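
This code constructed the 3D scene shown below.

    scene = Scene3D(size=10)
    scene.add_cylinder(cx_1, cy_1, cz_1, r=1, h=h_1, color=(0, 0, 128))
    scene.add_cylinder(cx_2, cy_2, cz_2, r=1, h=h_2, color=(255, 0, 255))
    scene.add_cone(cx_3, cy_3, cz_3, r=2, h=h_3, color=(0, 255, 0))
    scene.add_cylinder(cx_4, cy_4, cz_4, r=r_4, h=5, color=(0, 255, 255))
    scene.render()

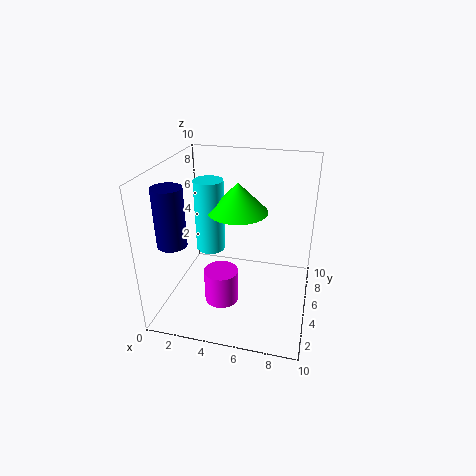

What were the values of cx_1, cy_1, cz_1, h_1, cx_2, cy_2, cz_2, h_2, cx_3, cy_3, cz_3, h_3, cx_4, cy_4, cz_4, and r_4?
cx_1 = 1; cy_1 = 3; cz_1 = 5; h_1 = 4; cx_2 = 5; cy_2 = 1; cz_2 = 3; h_2 = 2; cx_3 = 5; cy_3 = 5; cz_3 = 7; h_3 = 2; cx_4 = 3; cy_4 = 5; cz_4 = 4; r_4 = 1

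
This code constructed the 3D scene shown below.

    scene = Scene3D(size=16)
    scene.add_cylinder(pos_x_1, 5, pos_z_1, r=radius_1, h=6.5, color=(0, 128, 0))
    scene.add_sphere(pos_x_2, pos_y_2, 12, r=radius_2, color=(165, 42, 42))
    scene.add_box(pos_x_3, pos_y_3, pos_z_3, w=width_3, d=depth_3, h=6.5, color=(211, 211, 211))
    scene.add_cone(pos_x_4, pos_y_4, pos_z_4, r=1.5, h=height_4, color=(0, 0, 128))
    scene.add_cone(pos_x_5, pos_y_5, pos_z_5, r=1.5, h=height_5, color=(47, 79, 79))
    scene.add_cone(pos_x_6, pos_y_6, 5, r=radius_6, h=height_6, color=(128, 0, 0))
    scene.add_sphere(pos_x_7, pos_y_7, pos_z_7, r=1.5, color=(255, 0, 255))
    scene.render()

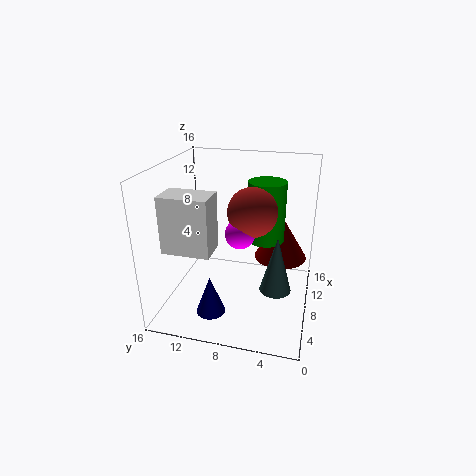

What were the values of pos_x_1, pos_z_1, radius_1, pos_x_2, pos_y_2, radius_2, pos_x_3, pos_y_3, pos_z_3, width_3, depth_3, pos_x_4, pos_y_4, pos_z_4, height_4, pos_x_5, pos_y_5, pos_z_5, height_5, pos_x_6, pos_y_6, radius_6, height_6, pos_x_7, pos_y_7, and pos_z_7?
pos_x_1 = 8.5; pos_z_1 = 8; radius_1 = 2; pos_x_2 = 6; pos_y_2 = 6; radius_2 = 2.5; pos_x_3 = 5; pos_y_3 = 10.5; pos_z_3 = 6.5; width_3 = 3.5; depth_3 = 5.5; pos_x_4 = 2.5; pos_y_4 = 9.5; pos_z_4 = 2; height_4 = 4; pos_x_5 = 3; pos_y_5 = 3; pos_z_5 = 5.5; height_5 = 5.5; pos_x_6 = 10.5; pos_y_6 = 3.5; radius_6 = 3; height_6 = 5; pos_x_7 = 5; pos_y_7 = 7; pos_z_7 = 10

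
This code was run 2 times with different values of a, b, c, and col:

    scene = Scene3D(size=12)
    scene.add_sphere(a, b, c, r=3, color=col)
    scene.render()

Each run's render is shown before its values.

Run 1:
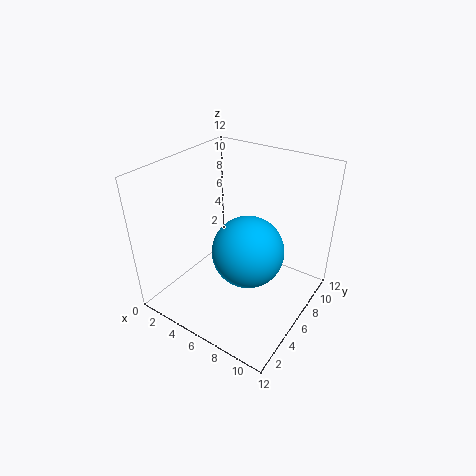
a = 7, b = 6, c = 5, col = 'deepskyblue'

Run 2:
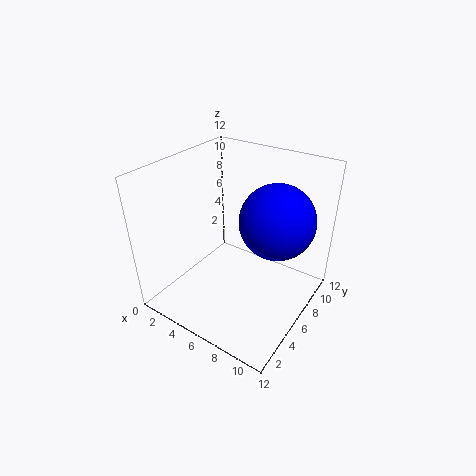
a = 9, b = 7, c = 8, col = 'blue'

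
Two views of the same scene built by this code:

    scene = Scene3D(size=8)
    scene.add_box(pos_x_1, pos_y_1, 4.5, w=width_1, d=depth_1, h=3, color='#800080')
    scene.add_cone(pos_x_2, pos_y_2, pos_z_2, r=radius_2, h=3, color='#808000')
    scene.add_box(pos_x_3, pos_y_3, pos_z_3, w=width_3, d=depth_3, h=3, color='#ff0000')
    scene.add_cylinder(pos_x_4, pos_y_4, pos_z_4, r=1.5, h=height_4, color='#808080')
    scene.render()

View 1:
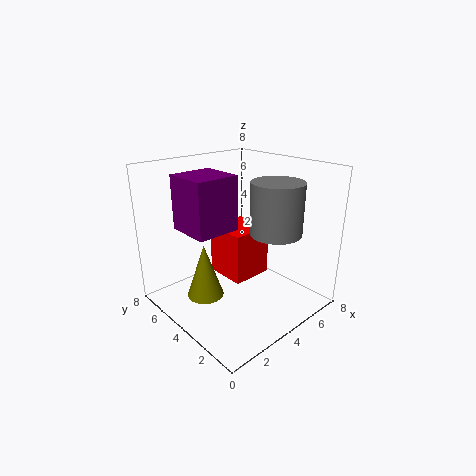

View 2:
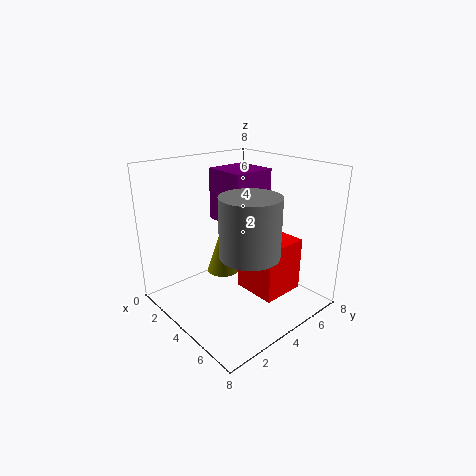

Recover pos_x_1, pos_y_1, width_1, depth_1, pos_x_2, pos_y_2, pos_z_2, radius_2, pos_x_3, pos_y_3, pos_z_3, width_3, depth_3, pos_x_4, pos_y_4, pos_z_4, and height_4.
pos_x_1 = 1.5, pos_y_1 = 4, width_1 = 2.5, depth_1 = 2.5, pos_x_2 = 2, pos_y_2 = 4.5, pos_z_2 = 1, radius_2 = 1, pos_x_3 = 4, pos_y_3 = 4, pos_z_3 = 1, width_3 = 2.5, depth_3 = 2.5, pos_x_4 = 6, pos_y_4 = 3, pos_z_4 = 4, height_4 = 3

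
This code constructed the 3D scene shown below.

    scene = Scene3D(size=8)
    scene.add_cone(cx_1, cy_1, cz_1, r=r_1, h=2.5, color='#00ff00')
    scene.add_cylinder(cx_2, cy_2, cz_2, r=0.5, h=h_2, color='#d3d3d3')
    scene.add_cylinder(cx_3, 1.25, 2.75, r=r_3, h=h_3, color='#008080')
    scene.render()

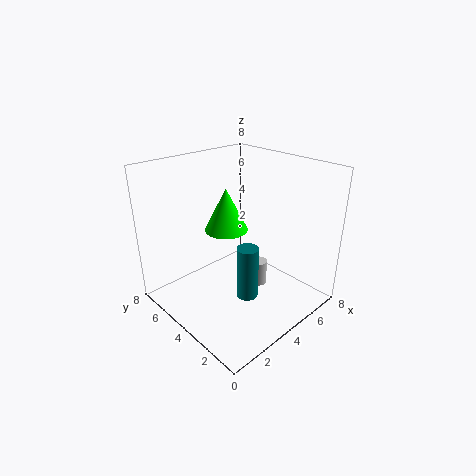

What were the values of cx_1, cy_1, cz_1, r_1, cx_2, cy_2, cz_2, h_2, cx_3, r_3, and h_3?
cx_1 = 4.25, cy_1 = 5.25, cz_1 = 4, r_1 = 1.25, cx_2 = 5.5, cy_2 = 3.75, cz_2 = 0.5, h_2 = 1.5, cx_3 = 2, r_3 = 0.5, h_3 = 2.5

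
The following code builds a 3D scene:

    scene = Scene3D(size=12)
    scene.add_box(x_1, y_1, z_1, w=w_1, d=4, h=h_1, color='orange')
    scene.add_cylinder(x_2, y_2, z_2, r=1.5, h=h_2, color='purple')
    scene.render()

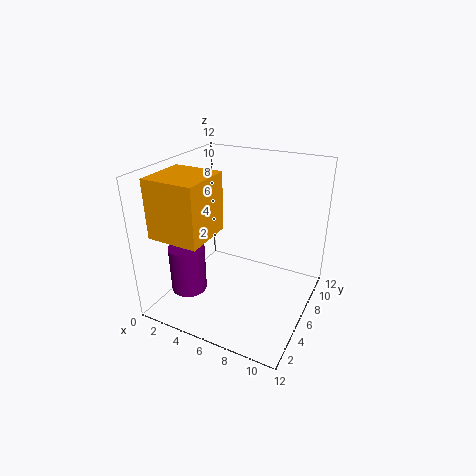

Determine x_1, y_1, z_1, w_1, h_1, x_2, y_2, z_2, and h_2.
x_1 = 1.5, y_1 = 0.5, z_1 = 7.5, w_1 = 4, h_1 = 4.5, x_2 = 2.5, y_2 = 3.5, z_2 = 1.5, h_2 = 4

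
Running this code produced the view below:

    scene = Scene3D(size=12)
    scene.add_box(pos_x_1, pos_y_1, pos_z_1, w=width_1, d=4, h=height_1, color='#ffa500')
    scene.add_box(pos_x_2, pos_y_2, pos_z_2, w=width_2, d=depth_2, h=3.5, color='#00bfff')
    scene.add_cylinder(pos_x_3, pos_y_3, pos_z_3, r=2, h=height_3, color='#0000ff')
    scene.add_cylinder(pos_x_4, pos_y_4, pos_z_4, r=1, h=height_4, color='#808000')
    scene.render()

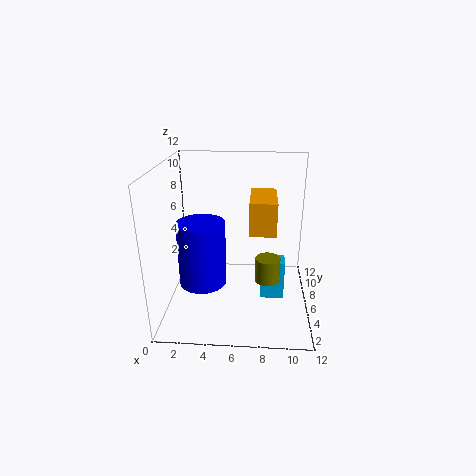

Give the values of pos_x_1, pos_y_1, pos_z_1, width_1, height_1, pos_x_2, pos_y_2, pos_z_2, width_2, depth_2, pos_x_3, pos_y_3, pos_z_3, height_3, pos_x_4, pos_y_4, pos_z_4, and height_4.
pos_x_1 = 7
pos_y_1 = 3
pos_z_1 = 7.5
width_1 = 2
height_1 = 2.5
pos_x_2 = 8
pos_y_2 = 5.5
pos_z_2 = 0.5
width_2 = 2
depth_2 = 1.5
pos_x_3 = 3
pos_y_3 = 5.5
pos_z_3 = 2
height_3 = 5.5
pos_x_4 = 8.5
pos_y_4 = 4.5
pos_z_4 = 3
height_4 = 2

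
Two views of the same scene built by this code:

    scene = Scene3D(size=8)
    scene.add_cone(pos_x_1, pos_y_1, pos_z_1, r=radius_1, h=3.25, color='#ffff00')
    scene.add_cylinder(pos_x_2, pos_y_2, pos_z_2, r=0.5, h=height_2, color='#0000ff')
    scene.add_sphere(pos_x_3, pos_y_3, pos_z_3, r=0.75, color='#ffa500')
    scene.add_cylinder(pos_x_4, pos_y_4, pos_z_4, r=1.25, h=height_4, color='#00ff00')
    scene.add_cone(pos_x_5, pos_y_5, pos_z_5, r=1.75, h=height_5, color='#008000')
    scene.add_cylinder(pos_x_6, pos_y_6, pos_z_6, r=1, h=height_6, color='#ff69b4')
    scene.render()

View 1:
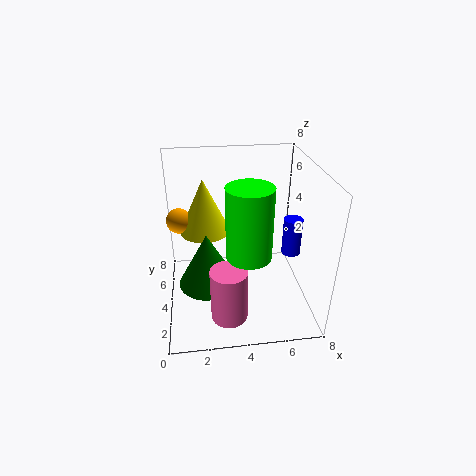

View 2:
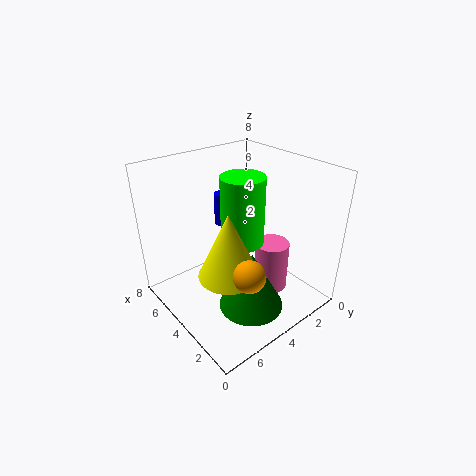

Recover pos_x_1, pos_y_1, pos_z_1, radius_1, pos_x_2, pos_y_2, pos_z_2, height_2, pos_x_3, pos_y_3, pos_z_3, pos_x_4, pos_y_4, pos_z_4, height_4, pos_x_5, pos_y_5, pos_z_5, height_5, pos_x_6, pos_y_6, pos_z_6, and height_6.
pos_x_1 = 2.25
pos_y_1 = 6
pos_z_1 = 3.5
radius_1 = 1.5
pos_x_2 = 6.75
pos_y_2 = 3
pos_z_2 = 3.5
height_2 = 2
pos_x_3 = 0.75
pos_y_3 = 6
pos_z_3 = 4.25
pos_x_4 = 4.5
pos_y_4 = 3.25
pos_z_4 = 3.25
height_4 = 4
pos_x_5 = 2.25
pos_y_5 = 4.5
pos_z_5 = 0.75
height_5 = 3.25
pos_x_6 = 3.25
pos_y_6 = 2
pos_z_6 = 0.25
height_6 = 3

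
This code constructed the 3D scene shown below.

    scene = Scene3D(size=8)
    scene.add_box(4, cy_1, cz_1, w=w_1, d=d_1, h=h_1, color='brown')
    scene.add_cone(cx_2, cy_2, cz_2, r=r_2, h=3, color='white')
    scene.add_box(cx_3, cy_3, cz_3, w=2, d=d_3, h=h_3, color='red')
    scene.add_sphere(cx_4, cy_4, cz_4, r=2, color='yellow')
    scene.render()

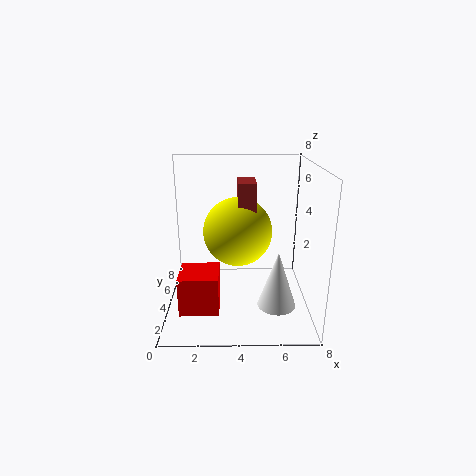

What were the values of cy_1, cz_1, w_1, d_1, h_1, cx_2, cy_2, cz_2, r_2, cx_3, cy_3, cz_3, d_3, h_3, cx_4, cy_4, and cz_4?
cy_1 = 4, cz_1 = 5, w_1 = 1, d_1 = 2, h_1 = 2, cx_2 = 6, cy_2 = 2, cz_2 = 1, r_2 = 1, cx_3 = 1, cy_3 = 1, cz_3 = 1, d_3 = 2, h_3 = 2, cx_4 = 4, cy_4 = 5, cz_4 = 4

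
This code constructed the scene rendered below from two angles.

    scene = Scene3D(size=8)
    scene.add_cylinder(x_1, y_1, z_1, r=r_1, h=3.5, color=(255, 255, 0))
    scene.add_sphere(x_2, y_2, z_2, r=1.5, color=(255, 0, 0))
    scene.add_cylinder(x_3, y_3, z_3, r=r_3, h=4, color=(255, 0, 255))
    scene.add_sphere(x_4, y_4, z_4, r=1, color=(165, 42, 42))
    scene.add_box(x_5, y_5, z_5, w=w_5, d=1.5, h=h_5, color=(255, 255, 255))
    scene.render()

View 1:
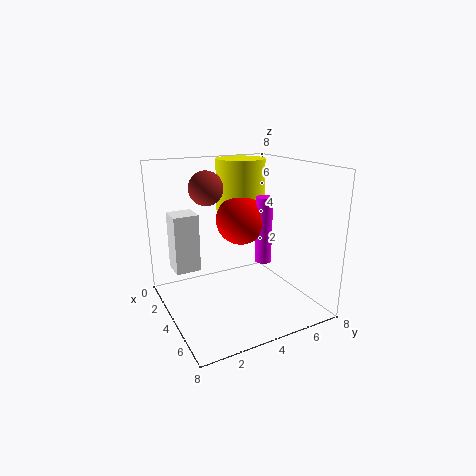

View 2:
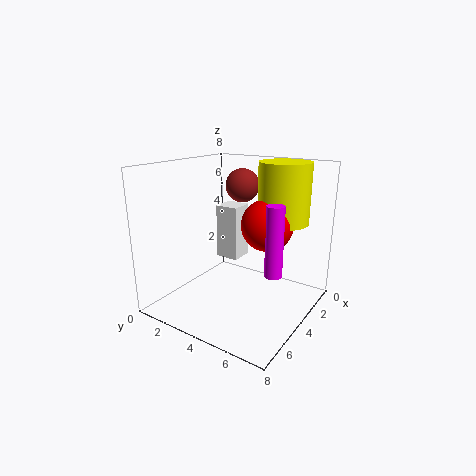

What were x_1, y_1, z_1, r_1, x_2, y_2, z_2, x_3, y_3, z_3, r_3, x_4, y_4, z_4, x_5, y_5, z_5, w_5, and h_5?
x_1 = 1.5
y_1 = 5.5
z_1 = 4.5
r_1 = 1.5
x_2 = 2.5
y_2 = 5
z_2 = 4.5
x_3 = 3.5
y_3 = 6
z_3 = 2
r_3 = 0.5
x_4 = 2
y_4 = 3
z_4 = 6.5
x_5 = 0.5
y_5 = 1
z_5 = 1.5
w_5 = 1.5
h_5 = 3.5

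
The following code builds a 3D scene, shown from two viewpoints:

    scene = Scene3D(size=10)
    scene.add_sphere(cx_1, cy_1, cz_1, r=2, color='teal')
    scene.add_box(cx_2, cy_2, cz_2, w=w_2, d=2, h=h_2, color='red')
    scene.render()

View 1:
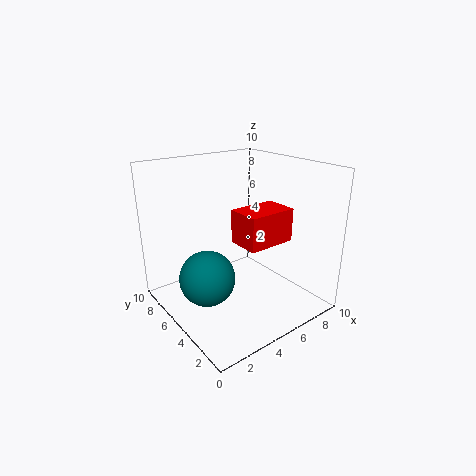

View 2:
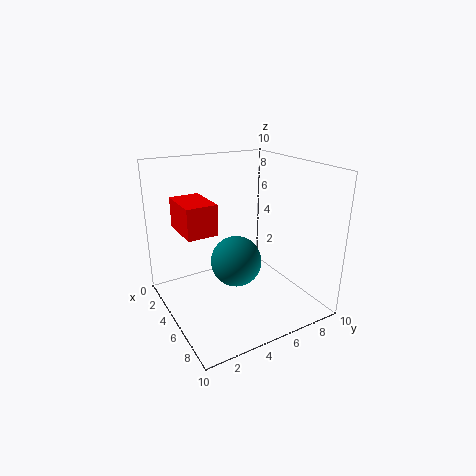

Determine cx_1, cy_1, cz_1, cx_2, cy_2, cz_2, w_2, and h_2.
cx_1 = 3
cy_1 = 6
cz_1 = 2
cx_2 = 3
cy_2 = 1
cz_2 = 6
w_2 = 3
h_2 = 2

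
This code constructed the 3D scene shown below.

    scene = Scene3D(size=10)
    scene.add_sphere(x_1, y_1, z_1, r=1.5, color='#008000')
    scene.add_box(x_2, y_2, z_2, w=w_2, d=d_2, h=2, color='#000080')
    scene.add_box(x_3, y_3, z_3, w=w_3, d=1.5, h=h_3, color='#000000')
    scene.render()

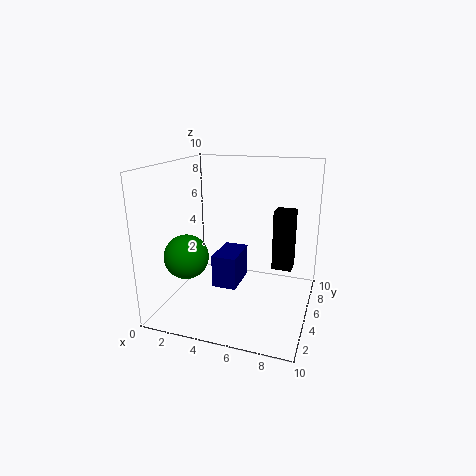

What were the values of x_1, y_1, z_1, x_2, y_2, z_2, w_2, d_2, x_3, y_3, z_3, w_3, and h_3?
x_1 = 2; y_1 = 3; z_1 = 4; x_2 = 4.5; y_2 = 1.5; z_2 = 3; w_2 = 1.5; d_2 = 2.5; x_3 = 7; y_3 = 7; z_3 = 2; w_3 = 1.5; h_3 = 4.5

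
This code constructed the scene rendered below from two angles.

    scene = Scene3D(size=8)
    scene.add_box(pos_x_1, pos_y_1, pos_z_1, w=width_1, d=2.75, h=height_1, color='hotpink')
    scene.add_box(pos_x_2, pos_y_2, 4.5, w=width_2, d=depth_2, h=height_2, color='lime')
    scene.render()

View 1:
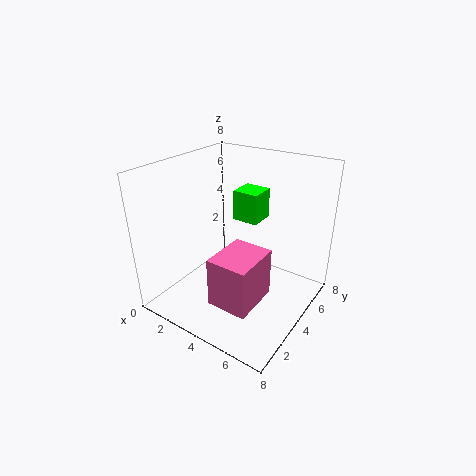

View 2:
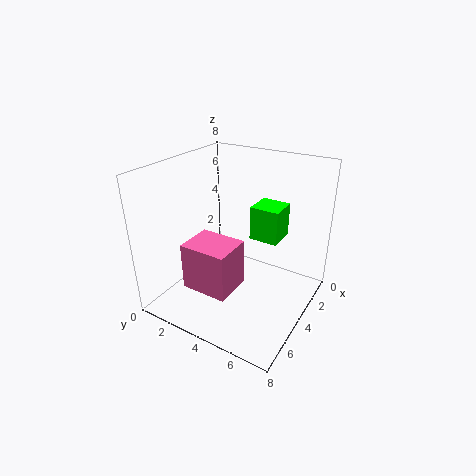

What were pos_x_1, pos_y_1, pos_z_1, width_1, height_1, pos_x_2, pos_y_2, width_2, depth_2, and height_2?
pos_x_1 = 3.75; pos_y_1 = 1.5; pos_z_1 = 1; width_1 = 2.25; height_1 = 2.75; pos_x_2 = 3; pos_y_2 = 5; width_2 = 1.5; depth_2 = 1.5; height_2 = 1.75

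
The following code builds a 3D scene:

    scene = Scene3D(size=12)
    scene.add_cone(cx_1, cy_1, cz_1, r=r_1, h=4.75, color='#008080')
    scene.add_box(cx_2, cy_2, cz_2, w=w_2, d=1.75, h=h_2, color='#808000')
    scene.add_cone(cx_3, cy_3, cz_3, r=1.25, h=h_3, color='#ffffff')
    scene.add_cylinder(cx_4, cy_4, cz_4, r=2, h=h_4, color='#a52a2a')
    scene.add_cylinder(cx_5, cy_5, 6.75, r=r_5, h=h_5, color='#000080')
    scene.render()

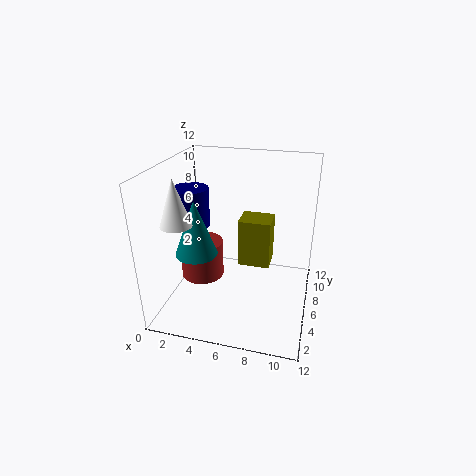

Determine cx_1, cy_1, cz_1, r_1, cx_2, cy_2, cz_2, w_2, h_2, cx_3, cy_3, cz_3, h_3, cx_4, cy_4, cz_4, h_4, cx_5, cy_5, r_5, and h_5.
cx_1 = 2.75
cy_1 = 4.75
cz_1 = 4.75
r_1 = 1.75
cx_2 = 7.5
cy_2 = 0.25
cz_2 = 7.25
w_2 = 2
h_2 = 3
cx_3 = 1.75
cy_3 = 3.5
cz_3 = 7.75
h_3 = 3.75
cx_4 = 2
cy_4 = 7.75
cz_4 = 0.75
h_4 = 3.5
cx_5 = 2
cy_5 = 6
r_5 = 1.5
h_5 = 3.25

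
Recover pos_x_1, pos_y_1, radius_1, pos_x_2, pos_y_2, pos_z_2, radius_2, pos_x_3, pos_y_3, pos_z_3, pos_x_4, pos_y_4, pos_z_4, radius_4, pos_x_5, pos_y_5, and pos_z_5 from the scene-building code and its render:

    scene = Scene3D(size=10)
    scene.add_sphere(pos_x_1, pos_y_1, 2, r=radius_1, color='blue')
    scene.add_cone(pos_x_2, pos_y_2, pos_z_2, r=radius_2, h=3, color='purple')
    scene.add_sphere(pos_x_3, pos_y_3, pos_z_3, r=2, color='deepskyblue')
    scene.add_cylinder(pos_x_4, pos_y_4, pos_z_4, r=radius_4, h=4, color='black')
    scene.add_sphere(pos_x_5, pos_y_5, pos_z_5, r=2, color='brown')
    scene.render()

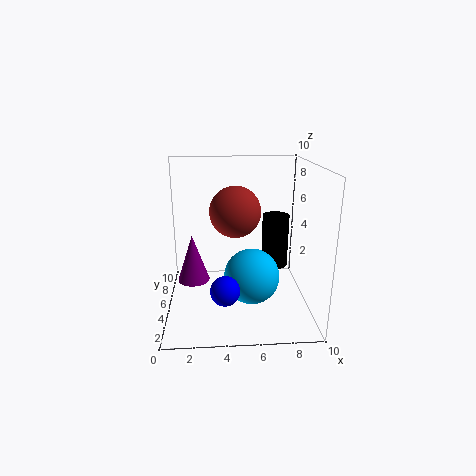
pos_x_1 = 4; pos_y_1 = 3; radius_1 = 1; pos_x_2 = 2; pos_y_2 = 3; pos_z_2 = 3; radius_2 = 1; pos_x_3 = 6; pos_y_3 = 5; pos_z_3 = 2; pos_x_4 = 8; pos_y_4 = 7; pos_z_4 = 2; radius_4 = 1; pos_x_5 = 5; pos_y_5 = 8; pos_z_5 = 6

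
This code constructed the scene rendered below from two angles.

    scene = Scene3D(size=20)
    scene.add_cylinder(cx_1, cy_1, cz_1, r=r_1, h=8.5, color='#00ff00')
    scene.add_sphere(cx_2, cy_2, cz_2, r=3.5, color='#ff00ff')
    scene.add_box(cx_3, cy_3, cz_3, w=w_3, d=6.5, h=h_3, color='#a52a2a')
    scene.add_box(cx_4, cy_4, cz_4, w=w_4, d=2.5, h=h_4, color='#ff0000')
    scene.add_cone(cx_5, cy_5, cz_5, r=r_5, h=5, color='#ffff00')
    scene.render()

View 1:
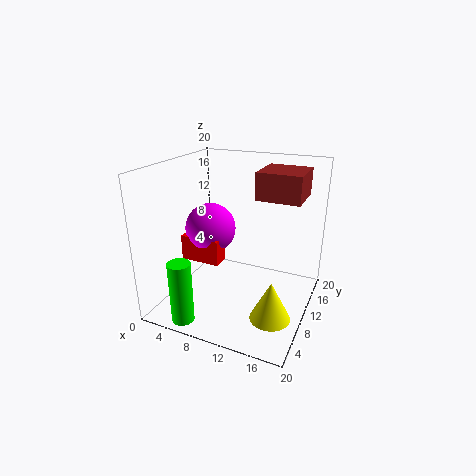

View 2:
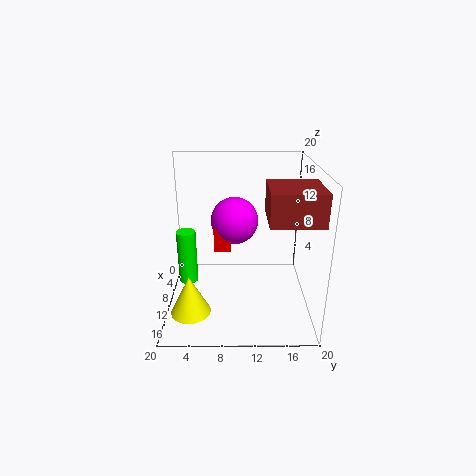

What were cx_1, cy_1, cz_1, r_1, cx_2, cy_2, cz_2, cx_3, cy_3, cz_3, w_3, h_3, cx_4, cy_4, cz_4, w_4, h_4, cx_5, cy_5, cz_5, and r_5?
cx_1 = 5.5
cy_1 = 2
cz_1 = 0.5
r_1 = 1.5
cx_2 = 6
cy_2 = 9.5
cz_2 = 11
cx_3 = 11
cy_3 = 13.5
cz_3 = 14.5
w_3 = 6.5
h_3 = 4
cx_4 = 3
cy_4 = 6.5
cz_4 = 7
w_4 = 5.5
h_4 = 3.5
cx_5 = 17
cy_5 = 4
cz_5 = 3
r_5 = 2.5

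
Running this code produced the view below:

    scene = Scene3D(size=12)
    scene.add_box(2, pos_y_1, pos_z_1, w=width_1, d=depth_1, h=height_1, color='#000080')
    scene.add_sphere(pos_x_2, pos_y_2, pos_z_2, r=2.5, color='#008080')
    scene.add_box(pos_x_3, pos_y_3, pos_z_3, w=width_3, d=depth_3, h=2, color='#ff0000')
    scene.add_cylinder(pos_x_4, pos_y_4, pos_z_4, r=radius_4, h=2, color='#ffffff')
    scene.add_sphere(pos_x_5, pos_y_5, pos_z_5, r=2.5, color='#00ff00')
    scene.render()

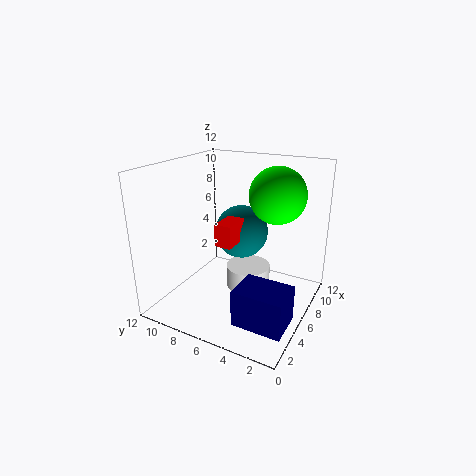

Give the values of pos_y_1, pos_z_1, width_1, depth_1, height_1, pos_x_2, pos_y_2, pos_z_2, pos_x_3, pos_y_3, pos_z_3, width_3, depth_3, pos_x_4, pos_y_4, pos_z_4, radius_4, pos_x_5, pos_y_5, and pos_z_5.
pos_y_1 = 0.5
pos_z_1 = 0.5
width_1 = 3
depth_1 = 4
height_1 = 3
pos_x_2 = 9.5
pos_y_2 = 7.5
pos_z_2 = 5
pos_x_3 = 5.5
pos_y_3 = 6.5
pos_z_3 = 5
width_3 = 2.5
depth_3 = 1.5
pos_x_4 = 8
pos_y_4 = 6
pos_z_4 = 0.5
radius_4 = 2
pos_x_5 = 9.5
pos_y_5 = 4
pos_z_5 = 9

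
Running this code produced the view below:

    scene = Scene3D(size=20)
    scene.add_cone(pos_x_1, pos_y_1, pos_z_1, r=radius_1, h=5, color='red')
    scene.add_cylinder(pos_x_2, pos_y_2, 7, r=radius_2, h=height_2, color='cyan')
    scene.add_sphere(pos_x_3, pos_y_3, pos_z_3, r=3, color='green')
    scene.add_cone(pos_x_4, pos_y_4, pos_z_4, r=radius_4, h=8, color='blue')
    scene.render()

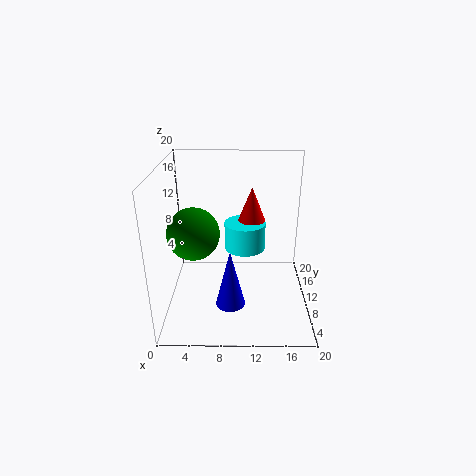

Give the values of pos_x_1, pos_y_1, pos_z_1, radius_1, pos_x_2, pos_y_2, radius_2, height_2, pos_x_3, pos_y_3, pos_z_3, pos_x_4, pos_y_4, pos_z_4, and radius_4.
pos_x_1 = 12
pos_y_1 = 14
pos_z_1 = 11
radius_1 = 2
pos_x_2 = 11
pos_y_2 = 13
radius_2 = 3
height_2 = 4
pos_x_3 = 5
pos_y_3 = 3
pos_z_3 = 14
pos_x_4 = 9
pos_y_4 = 6
pos_z_4 = 2
radius_4 = 2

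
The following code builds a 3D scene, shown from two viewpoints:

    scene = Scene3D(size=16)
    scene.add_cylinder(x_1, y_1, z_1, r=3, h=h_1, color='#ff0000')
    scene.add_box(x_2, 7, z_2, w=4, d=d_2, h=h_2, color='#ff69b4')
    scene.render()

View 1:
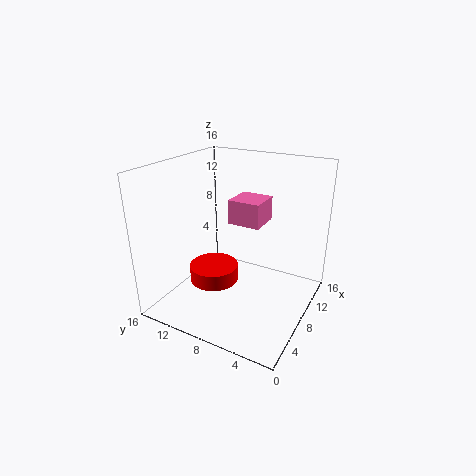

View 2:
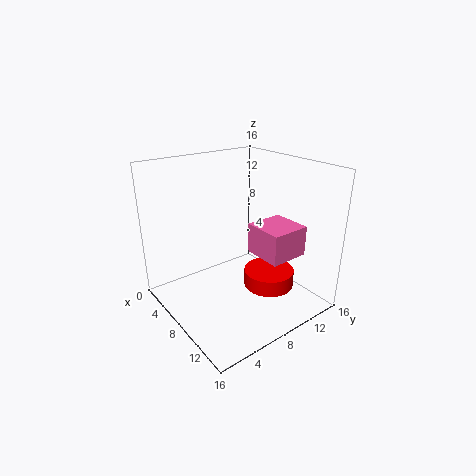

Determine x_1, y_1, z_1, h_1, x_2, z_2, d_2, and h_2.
x_1 = 9, y_1 = 12, z_1 = 1, h_1 = 2, x_2 = 11, z_2 = 8, d_2 = 4, h_2 = 3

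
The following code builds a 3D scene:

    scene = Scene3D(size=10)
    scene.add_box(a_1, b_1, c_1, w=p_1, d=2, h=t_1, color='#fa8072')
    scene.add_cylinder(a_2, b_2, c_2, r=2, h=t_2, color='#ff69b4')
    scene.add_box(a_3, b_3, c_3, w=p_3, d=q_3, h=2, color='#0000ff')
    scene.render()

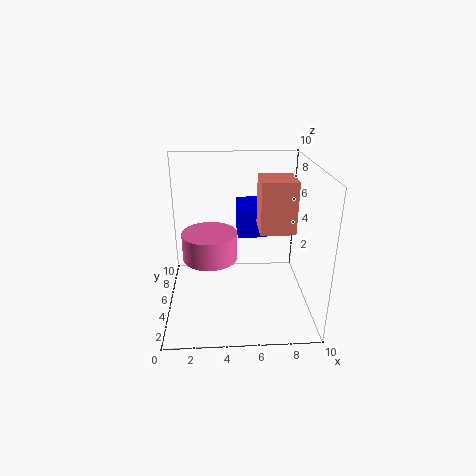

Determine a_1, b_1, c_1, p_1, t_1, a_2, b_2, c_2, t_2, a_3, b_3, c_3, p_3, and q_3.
a_1 = 6
b_1 = 1
c_1 = 7
p_1 = 2
t_1 = 3
a_2 = 3
b_2 = 6
c_2 = 3
t_2 = 2
a_3 = 5
b_3 = 5
c_3 = 5
p_3 = 2
q_3 = 3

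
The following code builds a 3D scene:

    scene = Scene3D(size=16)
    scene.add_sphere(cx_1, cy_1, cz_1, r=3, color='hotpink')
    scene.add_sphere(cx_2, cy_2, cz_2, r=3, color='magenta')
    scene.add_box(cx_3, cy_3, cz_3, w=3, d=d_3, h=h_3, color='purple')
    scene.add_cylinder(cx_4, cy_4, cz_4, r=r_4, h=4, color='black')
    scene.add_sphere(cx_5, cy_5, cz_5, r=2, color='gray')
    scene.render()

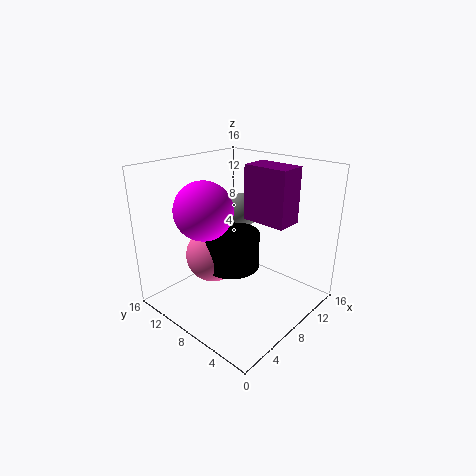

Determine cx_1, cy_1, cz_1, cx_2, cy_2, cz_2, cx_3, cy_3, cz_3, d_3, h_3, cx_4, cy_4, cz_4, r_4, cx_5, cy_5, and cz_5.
cx_1 = 6
cy_1 = 10
cz_1 = 6
cx_2 = 4
cy_2 = 9
cz_2 = 12
cx_3 = 9
cy_3 = 3
cz_3 = 10
d_3 = 5
h_3 = 6
cx_4 = 7
cy_4 = 8
cz_4 = 5
r_4 = 3
cx_5 = 11
cy_5 = 10
cz_5 = 10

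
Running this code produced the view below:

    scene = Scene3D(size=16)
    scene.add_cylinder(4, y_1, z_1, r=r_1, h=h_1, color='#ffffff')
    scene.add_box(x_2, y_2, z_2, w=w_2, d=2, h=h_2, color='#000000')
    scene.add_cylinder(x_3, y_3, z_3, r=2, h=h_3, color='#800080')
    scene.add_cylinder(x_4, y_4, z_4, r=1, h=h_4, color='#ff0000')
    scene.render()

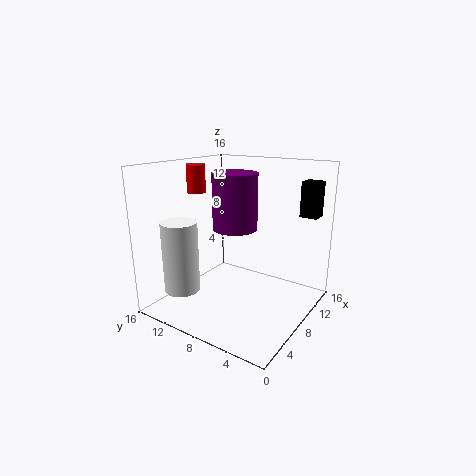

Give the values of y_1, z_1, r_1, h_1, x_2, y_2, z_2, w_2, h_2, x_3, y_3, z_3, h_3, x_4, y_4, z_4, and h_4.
y_1 = 13; z_1 = 2; r_1 = 2; h_1 = 8; x_2 = 13; y_2 = 1; z_2 = 10; w_2 = 2; h_2 = 4; x_3 = 3; y_3 = 5; z_3 = 11; h_3 = 5; x_4 = 6; y_4 = 12; z_4 = 13; h_4 = 3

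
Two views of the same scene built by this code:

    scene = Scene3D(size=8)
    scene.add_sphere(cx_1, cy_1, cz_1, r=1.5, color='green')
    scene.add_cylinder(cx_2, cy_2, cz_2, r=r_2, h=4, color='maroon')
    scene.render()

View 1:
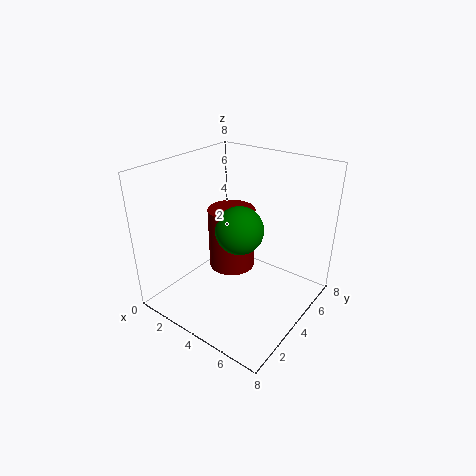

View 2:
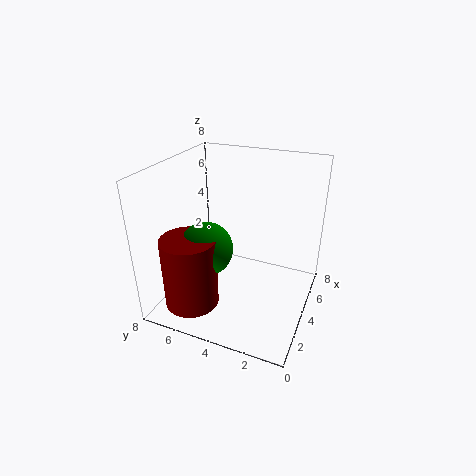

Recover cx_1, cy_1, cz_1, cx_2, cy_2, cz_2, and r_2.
cx_1 = 3, cy_1 = 5.5, cz_1 = 3.5, cx_2 = 2, cy_2 = 6, cz_2 = 0.5, r_2 = 1.5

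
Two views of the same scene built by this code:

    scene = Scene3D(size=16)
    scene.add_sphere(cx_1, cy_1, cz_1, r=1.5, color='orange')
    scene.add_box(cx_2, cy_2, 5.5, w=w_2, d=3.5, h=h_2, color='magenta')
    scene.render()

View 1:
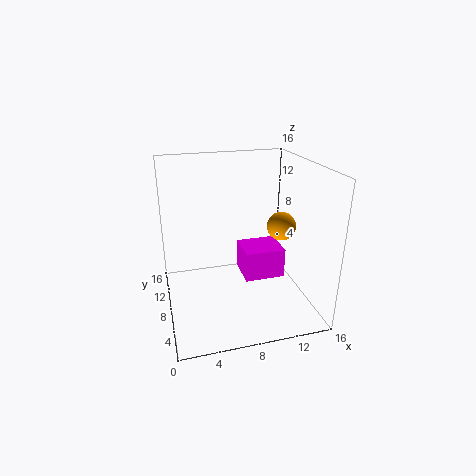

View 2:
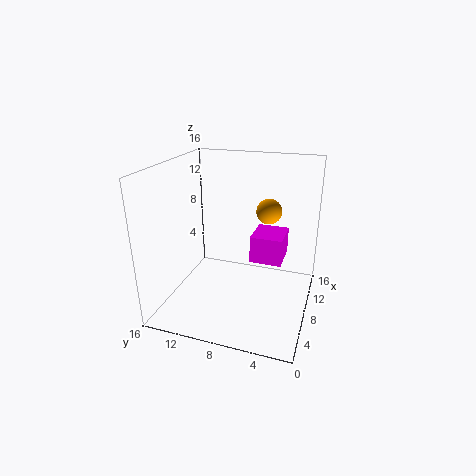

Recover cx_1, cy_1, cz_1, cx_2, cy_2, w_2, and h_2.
cx_1 = 12; cy_1 = 5.5; cz_1 = 10; cx_2 = 7.5; cy_2 = 3; w_2 = 4; h_2 = 3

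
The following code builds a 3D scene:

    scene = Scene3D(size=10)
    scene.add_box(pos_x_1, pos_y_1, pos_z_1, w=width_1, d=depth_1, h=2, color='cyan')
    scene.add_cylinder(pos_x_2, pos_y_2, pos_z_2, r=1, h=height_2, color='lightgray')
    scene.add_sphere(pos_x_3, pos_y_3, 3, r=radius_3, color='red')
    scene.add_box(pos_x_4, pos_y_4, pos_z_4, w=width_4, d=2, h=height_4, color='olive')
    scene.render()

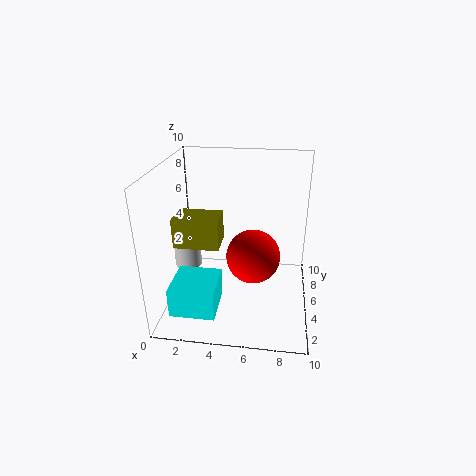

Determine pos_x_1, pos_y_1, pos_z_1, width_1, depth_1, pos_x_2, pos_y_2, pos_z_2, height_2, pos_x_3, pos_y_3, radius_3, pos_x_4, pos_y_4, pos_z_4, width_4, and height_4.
pos_x_1 = 1, pos_y_1 = 1, pos_z_1 = 1, width_1 = 3, depth_1 = 3, pos_x_2 = 1, pos_y_2 = 6, pos_z_2 = 2, height_2 = 2, pos_x_3 = 6, pos_y_3 = 6, radius_3 = 2, pos_x_4 = 1, pos_y_4 = 3, pos_z_4 = 5, width_4 = 3, height_4 = 2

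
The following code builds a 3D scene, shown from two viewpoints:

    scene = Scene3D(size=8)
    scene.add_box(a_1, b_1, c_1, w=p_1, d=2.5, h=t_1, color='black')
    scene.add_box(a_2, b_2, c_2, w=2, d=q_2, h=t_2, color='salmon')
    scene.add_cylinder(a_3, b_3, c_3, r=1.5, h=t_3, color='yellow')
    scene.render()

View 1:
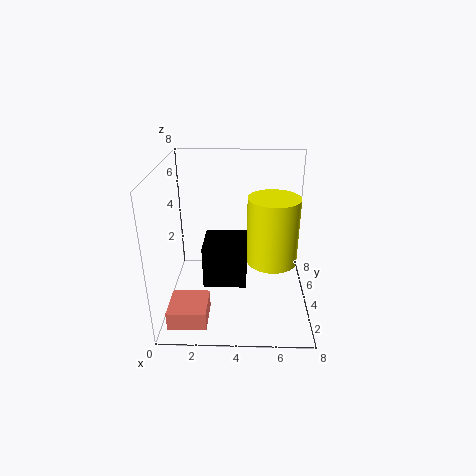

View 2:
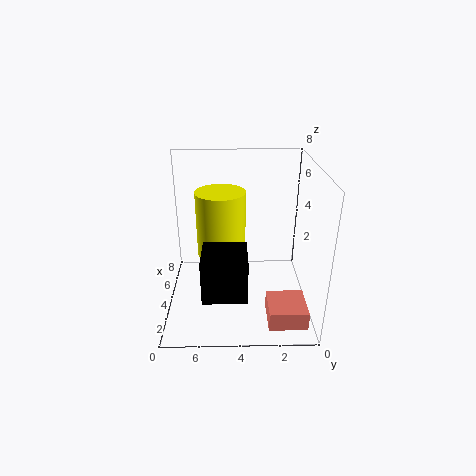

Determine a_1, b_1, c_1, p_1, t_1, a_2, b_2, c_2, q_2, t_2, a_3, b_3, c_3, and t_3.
a_1 = 2
b_1 = 3.5
c_1 = 1
p_1 = 2.5
t_1 = 2.5
a_2 = 0.5
b_2 = 0.5
c_2 = 0.5
q_2 = 2
t_2 = 1
a_3 = 6
b_3 = 5
c_3 = 2
t_3 = 4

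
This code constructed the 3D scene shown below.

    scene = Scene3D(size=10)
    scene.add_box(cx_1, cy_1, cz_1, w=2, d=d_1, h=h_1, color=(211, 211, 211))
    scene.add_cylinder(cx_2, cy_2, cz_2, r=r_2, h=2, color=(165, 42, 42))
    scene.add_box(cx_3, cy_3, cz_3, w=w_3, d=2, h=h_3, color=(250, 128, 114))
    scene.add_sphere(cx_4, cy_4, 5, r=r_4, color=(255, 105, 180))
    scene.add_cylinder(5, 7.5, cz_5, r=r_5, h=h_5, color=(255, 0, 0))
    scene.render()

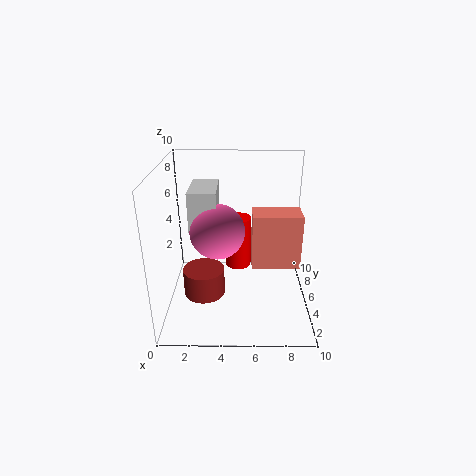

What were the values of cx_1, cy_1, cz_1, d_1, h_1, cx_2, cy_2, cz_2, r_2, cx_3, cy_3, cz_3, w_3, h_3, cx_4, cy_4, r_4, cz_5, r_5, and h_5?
cx_1 = 1.5; cy_1 = 5.5; cz_1 = 5; d_1 = 3.5; h_1 = 3; cx_2 = 2.5; cy_2 = 5; cz_2 = 0.5; r_2 = 1.5; cx_3 = 6; cy_3 = 5; cz_3 = 2.5; w_3 = 3.5; h_3 = 4; cx_4 = 3.5; cy_4 = 6; r_4 = 2; cz_5 = 1.5; r_5 = 1; h_5 = 4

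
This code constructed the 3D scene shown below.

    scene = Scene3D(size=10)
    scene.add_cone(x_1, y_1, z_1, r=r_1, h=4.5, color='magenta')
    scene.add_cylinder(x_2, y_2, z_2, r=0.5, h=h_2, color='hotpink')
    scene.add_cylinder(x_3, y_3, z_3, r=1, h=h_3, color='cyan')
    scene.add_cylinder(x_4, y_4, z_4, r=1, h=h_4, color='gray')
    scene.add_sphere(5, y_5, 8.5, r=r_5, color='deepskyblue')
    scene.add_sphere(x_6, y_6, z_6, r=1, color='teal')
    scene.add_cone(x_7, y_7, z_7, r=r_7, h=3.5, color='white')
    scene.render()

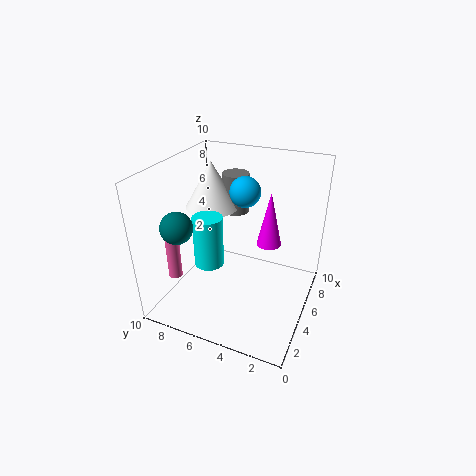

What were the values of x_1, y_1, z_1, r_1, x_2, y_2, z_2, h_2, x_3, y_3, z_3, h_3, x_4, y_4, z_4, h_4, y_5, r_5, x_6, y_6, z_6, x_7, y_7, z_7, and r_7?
x_1 = 9; y_1 = 4; z_1 = 2.5; r_1 = 1; x_2 = 3.5; y_2 = 9.5; z_2 = 1.5; h_2 = 3.5; x_3 = 3.5; y_3 = 6.5; z_3 = 3.5; h_3 = 3.5; x_4 = 8; y_4 = 6.5; z_4 = 5.5; h_4 = 3; y_5 = 4.5; r_5 = 1; x_6 = 1.5; y_6 = 7.5; z_6 = 7; x_7 = 7; y_7 = 8; z_7 = 6; r_7 = 2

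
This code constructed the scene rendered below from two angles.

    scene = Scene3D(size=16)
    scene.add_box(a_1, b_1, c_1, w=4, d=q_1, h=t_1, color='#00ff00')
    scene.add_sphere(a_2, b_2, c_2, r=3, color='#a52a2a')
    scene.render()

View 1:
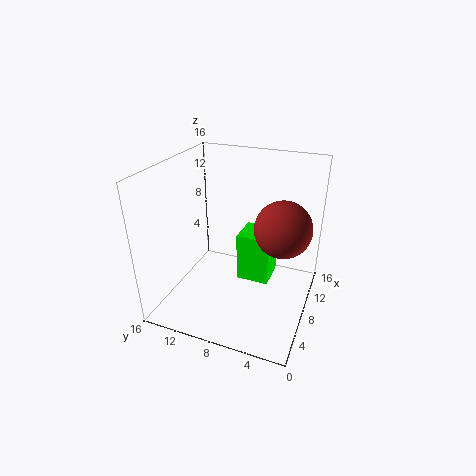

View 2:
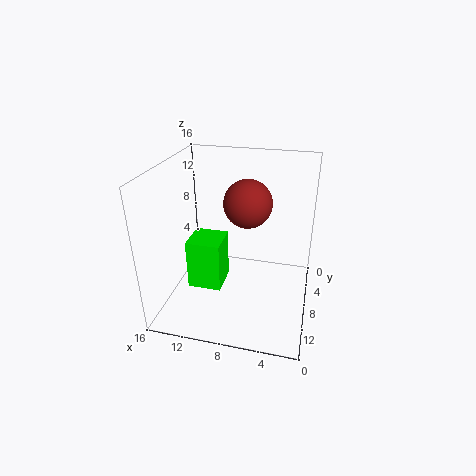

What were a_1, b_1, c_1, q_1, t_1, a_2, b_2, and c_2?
a_1 = 10, b_1 = 5, c_1 = 1, q_1 = 4, t_1 = 6, a_2 = 8, b_2 = 3, c_2 = 10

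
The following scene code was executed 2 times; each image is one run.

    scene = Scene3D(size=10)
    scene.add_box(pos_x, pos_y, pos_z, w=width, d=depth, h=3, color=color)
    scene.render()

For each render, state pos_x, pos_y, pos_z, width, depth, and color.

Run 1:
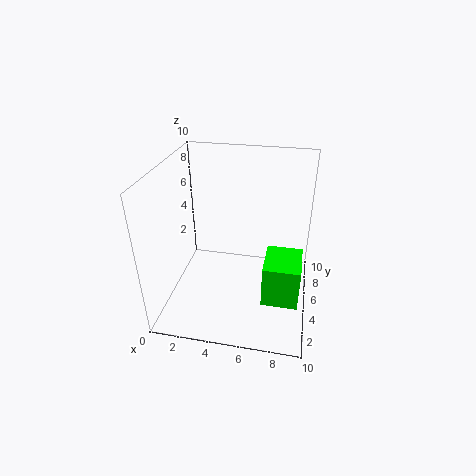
pos_x = 7; pos_y = 3; pos_z = 1; width = 2.5; depth = 3; color = 'lime'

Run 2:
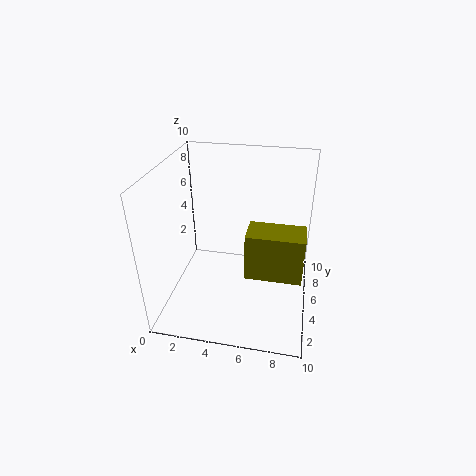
pos_x = 6; pos_y = 2; pos_z = 4; width = 3.5; depth = 2; color = 'olive'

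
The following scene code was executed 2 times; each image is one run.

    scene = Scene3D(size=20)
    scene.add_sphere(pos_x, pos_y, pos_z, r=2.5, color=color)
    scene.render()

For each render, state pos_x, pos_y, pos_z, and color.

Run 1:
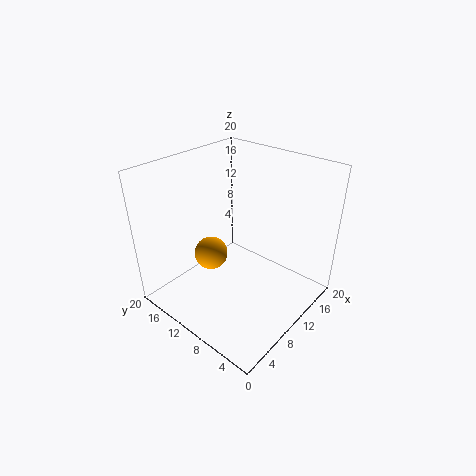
pos_x = 9.5, pos_y = 15, pos_z = 5.5, color = 'orange'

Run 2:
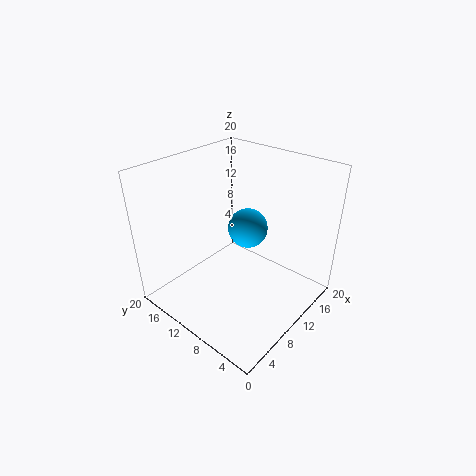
pos_x = 9, pos_y = 7.5, pos_z = 13, color = 'deepskyblue'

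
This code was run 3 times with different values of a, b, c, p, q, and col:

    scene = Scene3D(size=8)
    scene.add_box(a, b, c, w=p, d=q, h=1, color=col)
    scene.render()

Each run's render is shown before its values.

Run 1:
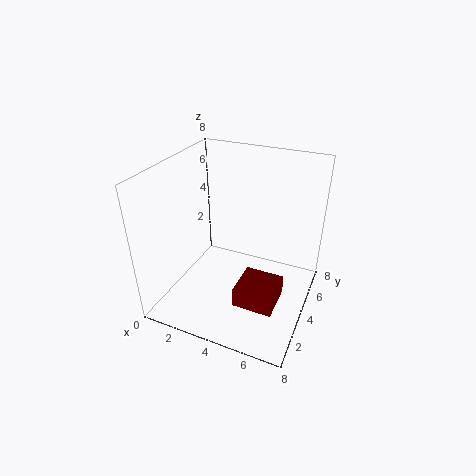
a = 5
b = 1
c = 2
p = 2
q = 2
col = 'maroon'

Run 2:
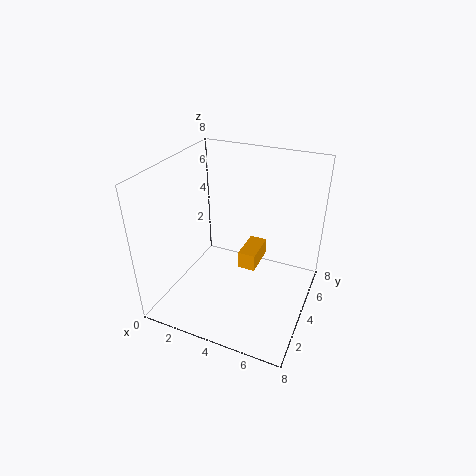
a = 4
b = 4
c = 2
p = 1
q = 2
col = 'orange'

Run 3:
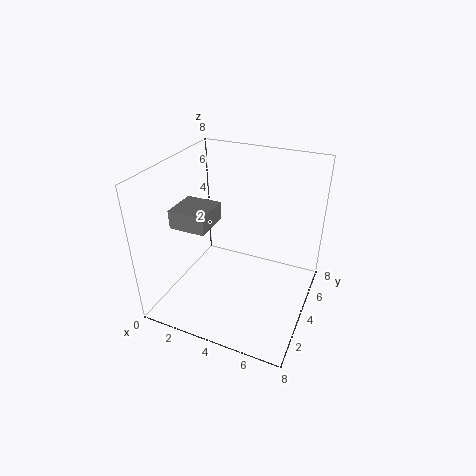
a = 1
b = 2
c = 5
p = 2
q = 2
col = 'gray'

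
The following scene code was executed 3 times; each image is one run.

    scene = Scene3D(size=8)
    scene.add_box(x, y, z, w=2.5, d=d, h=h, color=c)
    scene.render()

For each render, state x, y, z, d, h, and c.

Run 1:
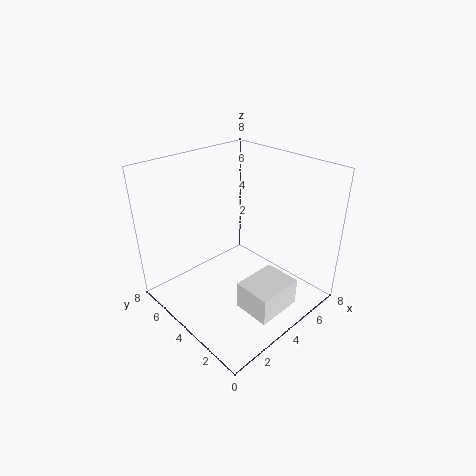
x = 2.5; y = 0.5; z = 1; d = 2; h = 1.5; c = 'white'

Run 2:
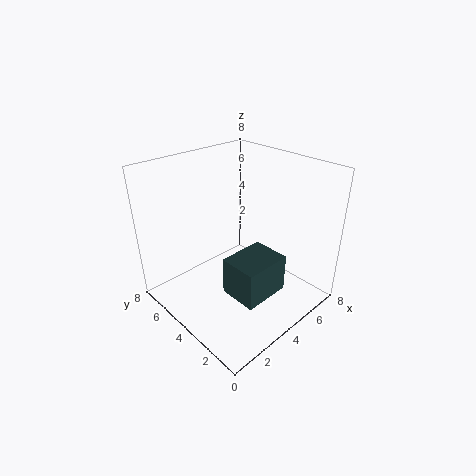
x = 2; y = 1; z = 2; d = 2; h = 2; c = 'darkslategray'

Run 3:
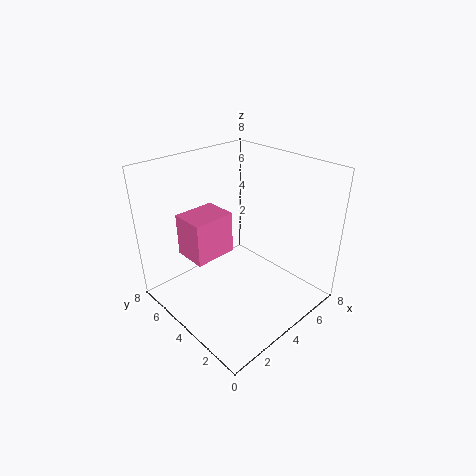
x = 2; y = 5; z = 2.5; d = 2; h = 2.5; c = 'hotpink'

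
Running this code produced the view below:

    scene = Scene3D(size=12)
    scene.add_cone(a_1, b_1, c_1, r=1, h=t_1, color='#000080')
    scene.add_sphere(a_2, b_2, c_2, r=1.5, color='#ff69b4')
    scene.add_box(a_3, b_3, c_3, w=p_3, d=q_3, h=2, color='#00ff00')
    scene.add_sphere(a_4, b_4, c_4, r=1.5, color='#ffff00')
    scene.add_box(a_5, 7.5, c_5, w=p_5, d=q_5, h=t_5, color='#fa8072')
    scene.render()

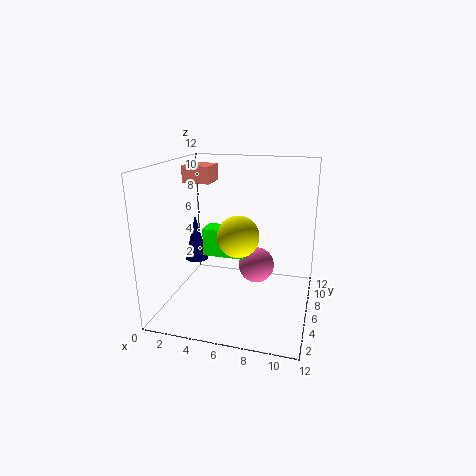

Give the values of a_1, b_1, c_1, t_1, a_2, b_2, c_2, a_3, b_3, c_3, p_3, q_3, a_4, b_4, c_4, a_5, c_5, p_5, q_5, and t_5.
a_1 = 2; b_1 = 6.5; c_1 = 3.5; t_1 = 4; a_2 = 7.5; b_2 = 6.5; c_2 = 3.5; a_3 = 4.5; b_3 = 2; c_3 = 6; p_3 = 3; q_3 = 1.5; a_4 = 7; b_4 = 2.5; c_4 = 7.5; a_5 = 0.5; c_5 = 10; p_5 = 2.5; q_5 = 2.5; t_5 = 1.5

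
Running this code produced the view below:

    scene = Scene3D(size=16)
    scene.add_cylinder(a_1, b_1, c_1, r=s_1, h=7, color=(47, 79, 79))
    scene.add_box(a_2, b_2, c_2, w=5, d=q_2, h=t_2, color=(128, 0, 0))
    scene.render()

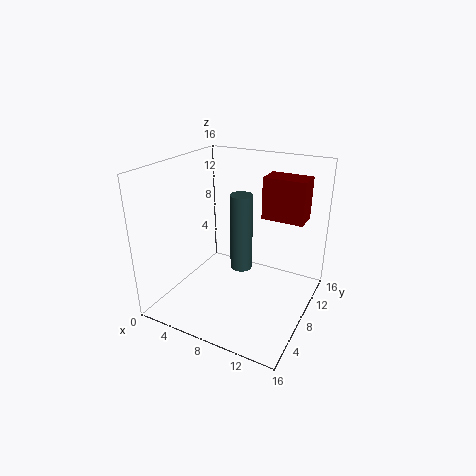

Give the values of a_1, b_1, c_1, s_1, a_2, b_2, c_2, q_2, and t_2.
a_1 = 11; b_1 = 3; c_1 = 8; s_1 = 1; a_2 = 9; b_2 = 12; c_2 = 9; q_2 = 3; t_2 = 5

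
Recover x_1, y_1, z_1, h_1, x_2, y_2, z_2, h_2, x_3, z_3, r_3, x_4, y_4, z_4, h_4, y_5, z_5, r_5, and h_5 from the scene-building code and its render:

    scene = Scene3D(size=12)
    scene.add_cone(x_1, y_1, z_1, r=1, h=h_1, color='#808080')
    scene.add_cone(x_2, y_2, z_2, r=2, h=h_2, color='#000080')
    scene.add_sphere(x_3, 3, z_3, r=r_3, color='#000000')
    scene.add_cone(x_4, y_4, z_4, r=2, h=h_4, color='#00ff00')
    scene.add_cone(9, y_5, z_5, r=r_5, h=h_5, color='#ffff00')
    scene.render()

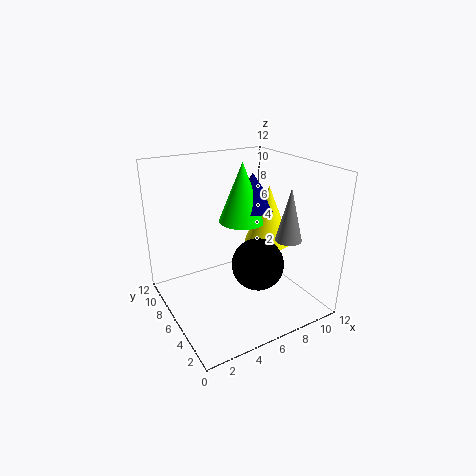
x_1 = 8
y_1 = 2
z_1 = 7
h_1 = 4
x_2 = 8
y_2 = 7
z_2 = 8
h_2 = 3
x_3 = 6
z_3 = 5
r_3 = 2
x_4 = 7
y_4 = 7
z_4 = 7
h_4 = 5
y_5 = 6
z_5 = 5
r_5 = 2
h_5 = 5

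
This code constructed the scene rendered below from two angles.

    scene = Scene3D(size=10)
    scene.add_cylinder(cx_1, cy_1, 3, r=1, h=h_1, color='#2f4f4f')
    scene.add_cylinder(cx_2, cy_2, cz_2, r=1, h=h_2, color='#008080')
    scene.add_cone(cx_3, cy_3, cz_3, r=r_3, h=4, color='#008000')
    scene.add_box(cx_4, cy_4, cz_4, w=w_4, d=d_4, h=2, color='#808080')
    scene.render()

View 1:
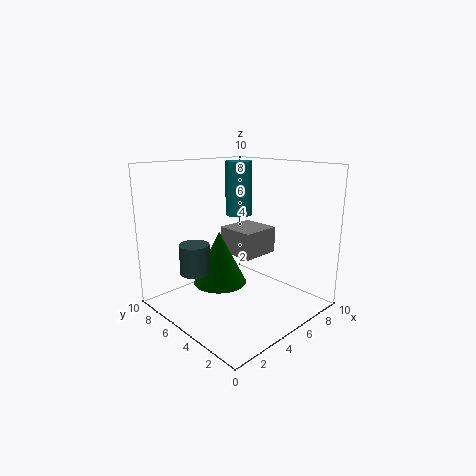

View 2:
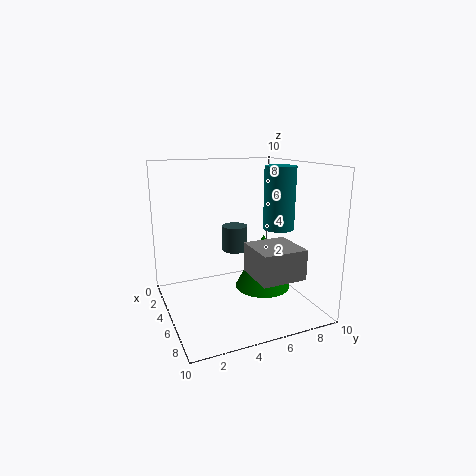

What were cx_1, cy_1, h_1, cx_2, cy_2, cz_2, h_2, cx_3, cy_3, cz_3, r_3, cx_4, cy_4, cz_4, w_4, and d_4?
cx_1 = 2; cy_1 = 6; h_1 = 2; cx_2 = 7; cy_2 = 7; cz_2 = 6; h_2 = 4; cx_3 = 5; cy_3 = 7; cz_3 = 1; r_3 = 2; cx_4 = 6; cy_4 = 5; cz_4 = 3; w_4 = 3; d_4 = 3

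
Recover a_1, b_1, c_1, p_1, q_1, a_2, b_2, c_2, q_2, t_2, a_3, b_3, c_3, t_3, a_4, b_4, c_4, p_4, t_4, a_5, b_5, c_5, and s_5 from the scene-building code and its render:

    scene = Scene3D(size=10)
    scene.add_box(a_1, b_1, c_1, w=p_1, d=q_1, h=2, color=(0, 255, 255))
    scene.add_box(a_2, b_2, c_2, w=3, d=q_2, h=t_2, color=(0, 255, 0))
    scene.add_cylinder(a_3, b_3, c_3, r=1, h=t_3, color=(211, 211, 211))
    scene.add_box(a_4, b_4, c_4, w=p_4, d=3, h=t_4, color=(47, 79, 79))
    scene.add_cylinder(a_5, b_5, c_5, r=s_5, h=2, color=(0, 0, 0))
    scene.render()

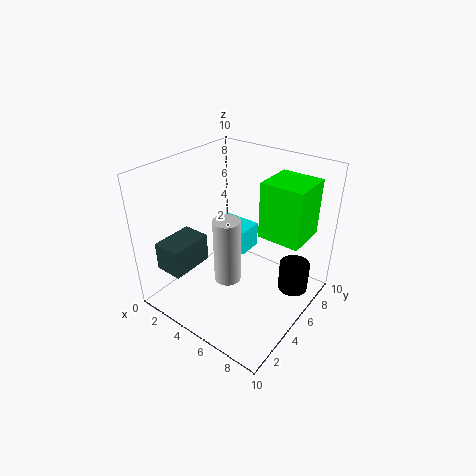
a_1 = 1; b_1 = 7; c_1 = 2; p_1 = 3; q_1 = 2; a_2 = 6; b_2 = 6; c_2 = 5; q_2 = 3; t_2 = 4; a_3 = 4; b_3 = 5; c_3 = 1; t_3 = 5; a_4 = 1; b_4 = 1; c_4 = 3; p_4 = 2; t_4 = 2; a_5 = 9; b_5 = 6; c_5 = 2; s_5 = 1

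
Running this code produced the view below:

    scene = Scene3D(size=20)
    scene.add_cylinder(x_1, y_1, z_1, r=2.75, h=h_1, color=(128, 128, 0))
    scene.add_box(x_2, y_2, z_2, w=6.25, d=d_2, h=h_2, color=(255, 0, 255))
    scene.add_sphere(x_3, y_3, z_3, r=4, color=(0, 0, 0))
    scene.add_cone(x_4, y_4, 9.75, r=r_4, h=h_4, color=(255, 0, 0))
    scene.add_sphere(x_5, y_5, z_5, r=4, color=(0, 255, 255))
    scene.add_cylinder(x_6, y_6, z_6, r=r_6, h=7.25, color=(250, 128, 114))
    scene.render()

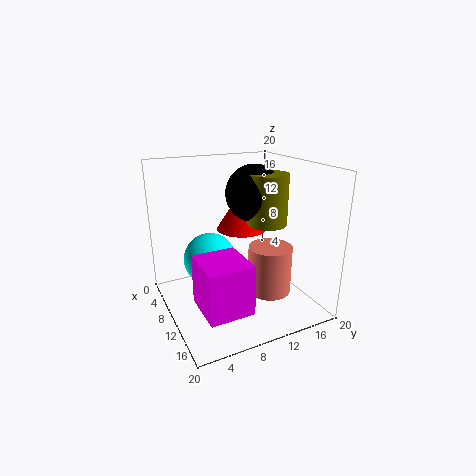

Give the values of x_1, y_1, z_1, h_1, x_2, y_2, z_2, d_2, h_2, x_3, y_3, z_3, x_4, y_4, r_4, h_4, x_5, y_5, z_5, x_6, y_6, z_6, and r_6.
x_1 = 11
y_1 = 14
z_1 = 11.75
h_1 = 7
x_2 = 12
y_2 = 2.5
z_2 = 3.25
d_2 = 5.75
h_2 = 6.5
x_3 = 9
y_3 = 13
z_3 = 15.75
x_4 = 6.25
y_4 = 12.5
r_4 = 3.75
h_4 = 6
x_5 = 4.75
y_5 = 7.75
z_5 = 5
x_6 = 10.25
y_6 = 15.25
z_6 = 0.5
r_6 = 3.25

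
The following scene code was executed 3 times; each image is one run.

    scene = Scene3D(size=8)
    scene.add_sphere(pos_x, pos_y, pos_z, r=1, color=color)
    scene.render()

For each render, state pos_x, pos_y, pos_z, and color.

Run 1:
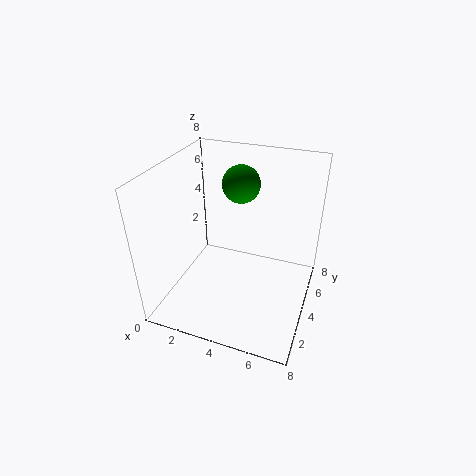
pos_x = 4; pos_y = 4.5; pos_z = 7; color = 'green'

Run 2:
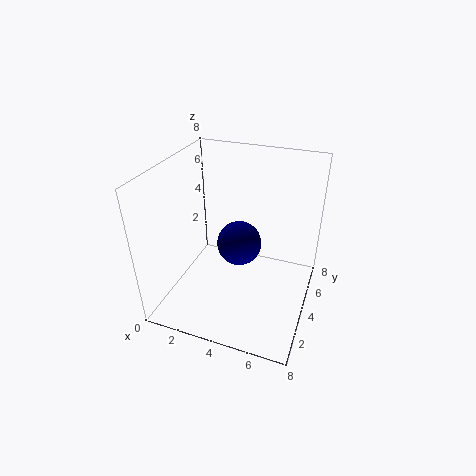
pos_x = 5; pos_y = 1.5; pos_z = 5.5; color = 'navy'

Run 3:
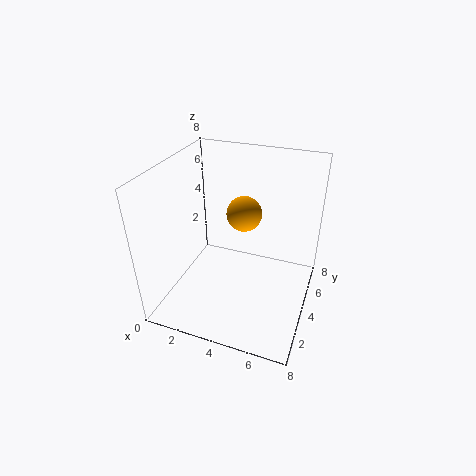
pos_x = 4; pos_y = 5; pos_z = 5; color = 'orange'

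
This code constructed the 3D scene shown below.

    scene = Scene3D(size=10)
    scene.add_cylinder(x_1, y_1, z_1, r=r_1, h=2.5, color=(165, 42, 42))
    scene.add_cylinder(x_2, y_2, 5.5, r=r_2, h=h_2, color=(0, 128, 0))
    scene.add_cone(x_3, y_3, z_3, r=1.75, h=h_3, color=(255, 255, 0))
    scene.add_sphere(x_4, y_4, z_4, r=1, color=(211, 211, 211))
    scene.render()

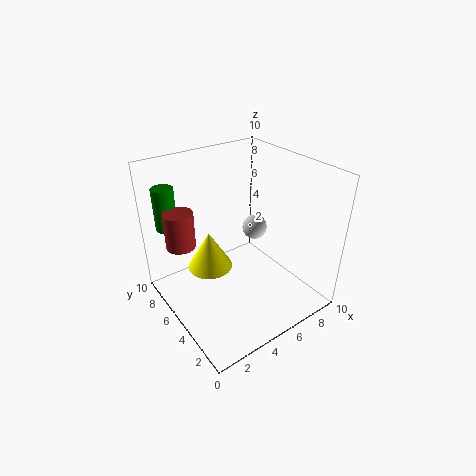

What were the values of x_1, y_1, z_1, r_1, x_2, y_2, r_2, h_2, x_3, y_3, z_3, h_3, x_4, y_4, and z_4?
x_1 = 1.5
y_1 = 6.75
z_1 = 4.75
r_1 = 1
x_2 = 1.25
y_2 = 8.25
r_2 = 0.75
h_2 = 3
x_3 = 4.25
y_3 = 7.75
z_3 = 1.25
h_3 = 3
x_4 = 8.5
y_4 = 7.5
z_4 = 3.5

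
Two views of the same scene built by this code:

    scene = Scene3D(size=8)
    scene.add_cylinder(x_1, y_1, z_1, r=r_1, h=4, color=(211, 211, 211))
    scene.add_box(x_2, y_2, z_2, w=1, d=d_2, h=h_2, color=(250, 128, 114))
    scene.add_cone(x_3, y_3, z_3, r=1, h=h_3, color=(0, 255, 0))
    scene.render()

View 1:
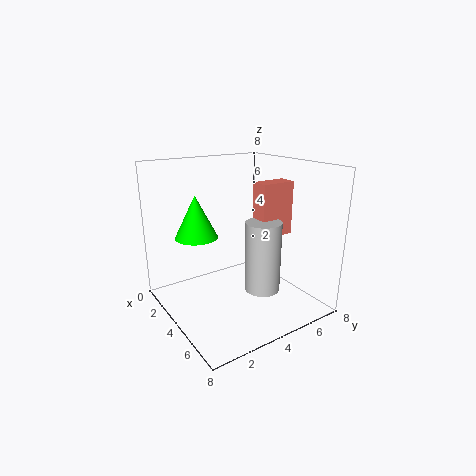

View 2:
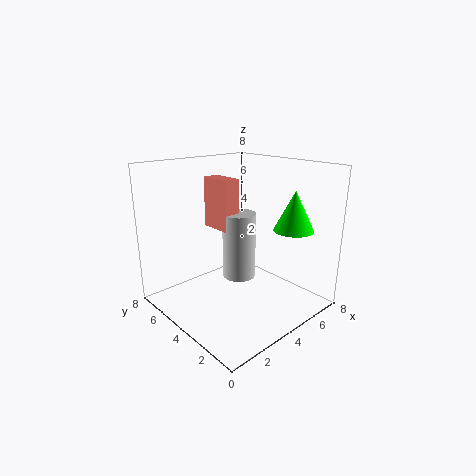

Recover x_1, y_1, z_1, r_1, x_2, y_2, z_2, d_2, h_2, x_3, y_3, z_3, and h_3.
x_1 = 5, y_1 = 5, z_1 = 1, r_1 = 1, x_2 = 4, y_2 = 5, z_2 = 4, d_2 = 2, h_2 = 3, x_3 = 5, y_3 = 1, z_3 = 5, h_3 = 2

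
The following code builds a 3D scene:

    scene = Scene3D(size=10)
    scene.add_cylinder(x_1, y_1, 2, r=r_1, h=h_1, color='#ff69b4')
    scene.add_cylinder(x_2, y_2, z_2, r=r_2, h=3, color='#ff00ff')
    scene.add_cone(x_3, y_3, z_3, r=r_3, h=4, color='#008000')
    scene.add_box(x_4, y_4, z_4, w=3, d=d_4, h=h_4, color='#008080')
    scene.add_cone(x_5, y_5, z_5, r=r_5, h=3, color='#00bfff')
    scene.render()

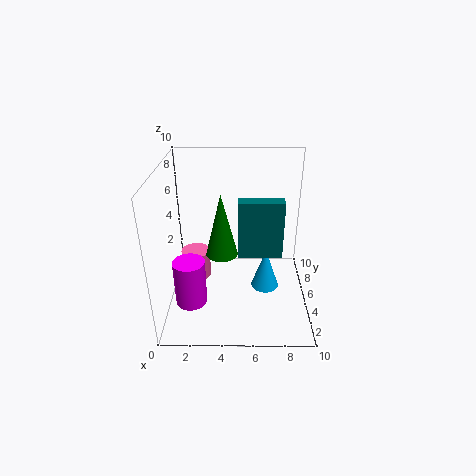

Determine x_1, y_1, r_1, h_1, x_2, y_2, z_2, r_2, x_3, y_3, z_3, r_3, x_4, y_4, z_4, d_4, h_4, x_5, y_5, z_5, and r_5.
x_1 = 2; y_1 = 5; r_1 = 1; h_1 = 2; x_2 = 2; y_2 = 2; z_2 = 2; r_2 = 1; x_3 = 4; y_3 = 3; z_3 = 5; r_3 = 1; x_4 = 5; y_4 = 4; z_4 = 4; d_4 = 1; h_4 = 4; x_5 = 7; y_5 = 5; z_5 = 1; r_5 = 1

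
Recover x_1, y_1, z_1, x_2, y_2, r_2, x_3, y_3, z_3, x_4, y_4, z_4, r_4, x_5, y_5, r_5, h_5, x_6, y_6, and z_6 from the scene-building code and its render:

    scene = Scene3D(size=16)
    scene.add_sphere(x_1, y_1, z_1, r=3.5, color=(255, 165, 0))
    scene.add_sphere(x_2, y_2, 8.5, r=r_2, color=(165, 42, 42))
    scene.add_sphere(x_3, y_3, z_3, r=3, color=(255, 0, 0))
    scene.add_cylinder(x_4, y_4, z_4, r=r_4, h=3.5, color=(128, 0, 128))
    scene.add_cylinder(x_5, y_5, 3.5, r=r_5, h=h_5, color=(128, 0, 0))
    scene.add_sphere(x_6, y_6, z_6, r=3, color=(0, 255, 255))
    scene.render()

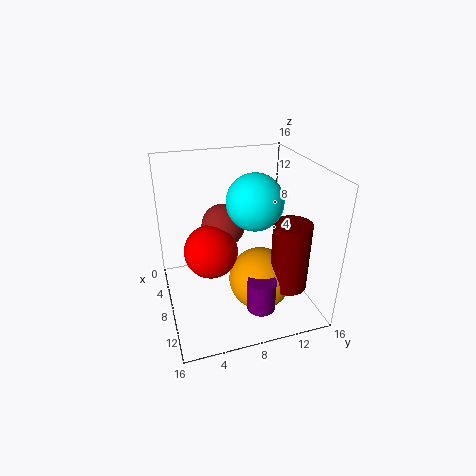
x_1 = 10; y_1 = 10; z_1 = 3.5; x_2 = 5.5; y_2 = 7; r_2 = 2.5; x_3 = 7.5; y_3 = 5; z_3 = 6.5; x_4 = 13; y_4 = 9; z_4 = 2; r_4 = 1.5; x_5 = 12; y_5 = 12.5; r_5 = 2; h_5 = 7.5; x_6 = 9; y_6 = 9.5; z_6 = 12.5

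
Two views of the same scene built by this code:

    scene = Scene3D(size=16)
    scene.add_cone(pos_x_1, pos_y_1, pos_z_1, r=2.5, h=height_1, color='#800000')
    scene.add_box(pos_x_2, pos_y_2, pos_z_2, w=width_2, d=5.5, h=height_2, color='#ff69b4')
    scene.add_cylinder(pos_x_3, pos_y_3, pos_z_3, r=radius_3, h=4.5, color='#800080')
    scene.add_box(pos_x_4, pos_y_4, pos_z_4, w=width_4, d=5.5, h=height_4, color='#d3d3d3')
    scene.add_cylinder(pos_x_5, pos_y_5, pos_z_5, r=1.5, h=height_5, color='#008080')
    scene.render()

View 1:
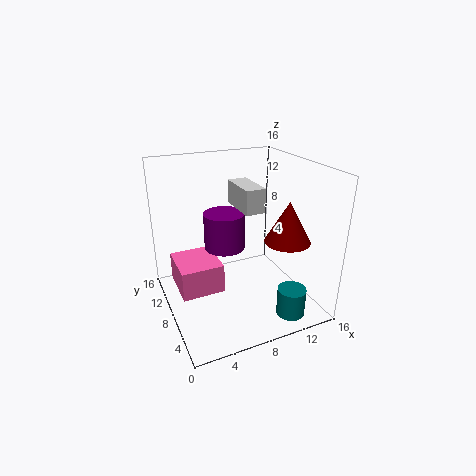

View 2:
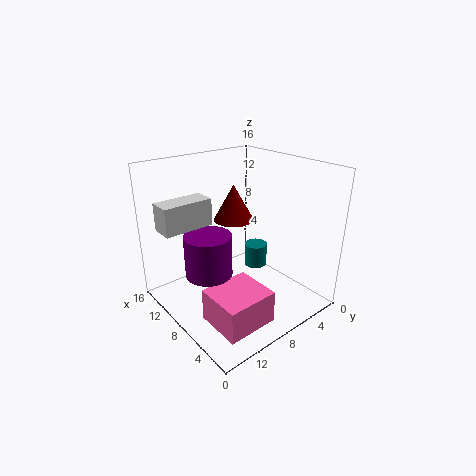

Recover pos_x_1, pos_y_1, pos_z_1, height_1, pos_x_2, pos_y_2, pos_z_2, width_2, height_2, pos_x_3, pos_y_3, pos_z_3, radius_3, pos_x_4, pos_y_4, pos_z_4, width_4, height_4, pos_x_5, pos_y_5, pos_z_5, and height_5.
pos_x_1 = 12.5
pos_y_1 = 5
pos_z_1 = 8
height_1 = 4.5
pos_x_2 = 1.5
pos_y_2 = 8.5
pos_z_2 = 1
width_2 = 5
height_2 = 3.5
pos_x_3 = 8
pos_y_3 = 12
pos_z_3 = 5
radius_3 = 2.5
pos_x_4 = 10
pos_y_4 = 10
pos_z_4 = 9.5
width_4 = 2.5
height_4 = 3
pos_x_5 = 11.5
pos_y_5 = 2
pos_z_5 = 1
height_5 = 3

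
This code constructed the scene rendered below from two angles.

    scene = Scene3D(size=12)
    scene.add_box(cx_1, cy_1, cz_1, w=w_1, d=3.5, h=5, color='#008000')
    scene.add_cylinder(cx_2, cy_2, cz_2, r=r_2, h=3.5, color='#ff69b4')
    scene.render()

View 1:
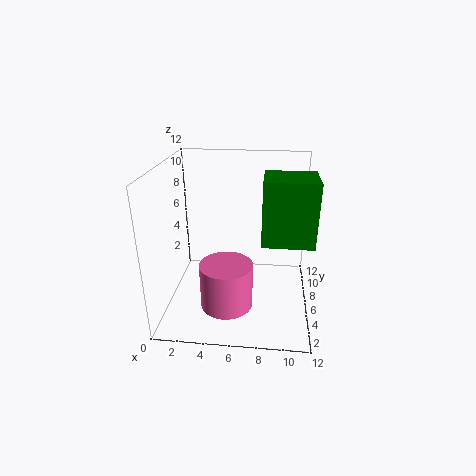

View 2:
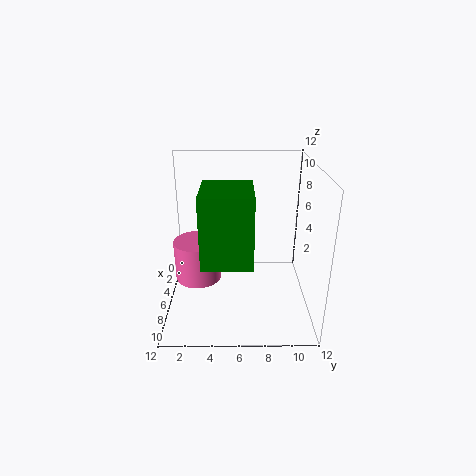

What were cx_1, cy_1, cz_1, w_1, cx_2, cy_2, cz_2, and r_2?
cx_1 = 8, cy_1 = 3.5, cz_1 = 6.5, w_1 = 4, cx_2 = 5.5, cy_2 = 2.5, cz_2 = 2, r_2 = 2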